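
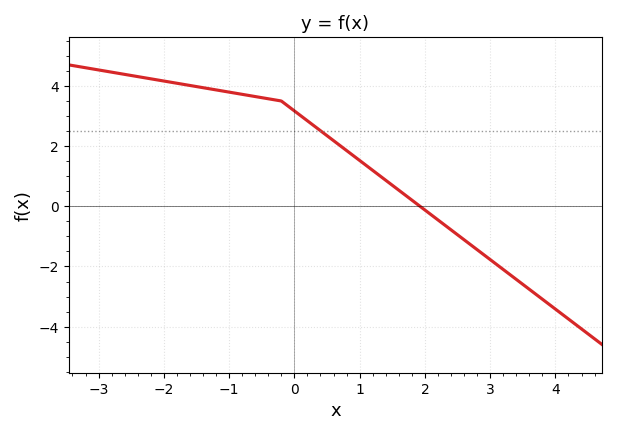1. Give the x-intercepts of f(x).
1.93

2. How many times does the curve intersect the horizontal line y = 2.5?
1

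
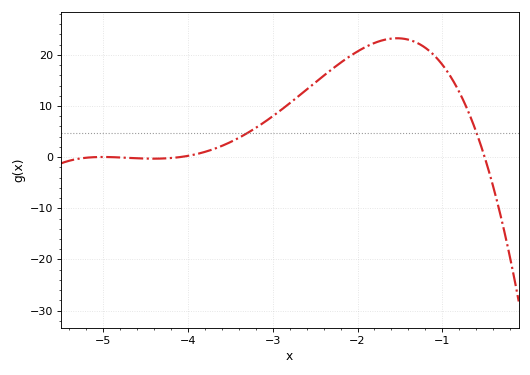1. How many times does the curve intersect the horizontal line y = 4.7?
2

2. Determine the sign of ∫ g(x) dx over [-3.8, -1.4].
positive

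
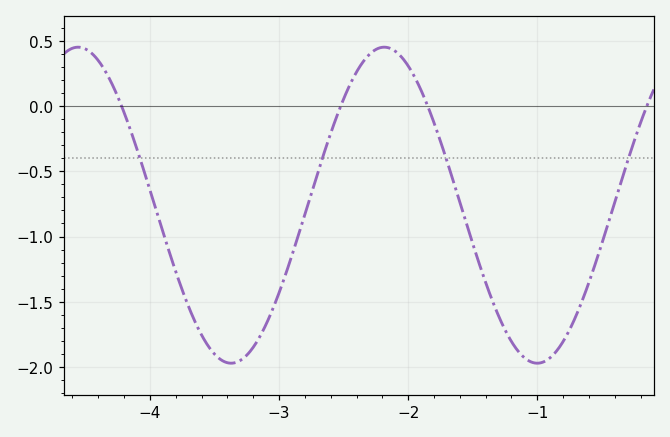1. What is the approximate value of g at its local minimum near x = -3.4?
-1.95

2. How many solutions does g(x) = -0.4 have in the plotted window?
4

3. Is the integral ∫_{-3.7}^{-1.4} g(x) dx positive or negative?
negative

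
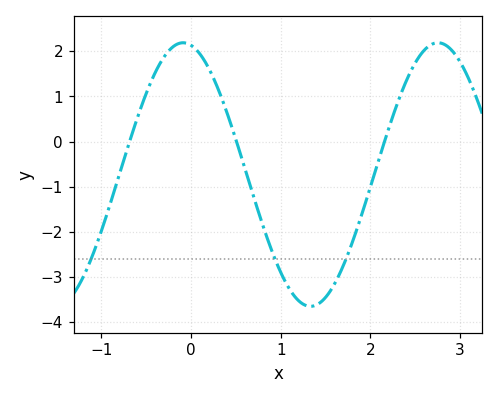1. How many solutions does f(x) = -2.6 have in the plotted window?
3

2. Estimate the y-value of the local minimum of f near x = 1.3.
-3.65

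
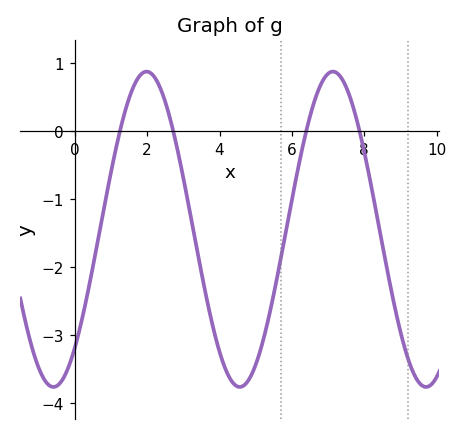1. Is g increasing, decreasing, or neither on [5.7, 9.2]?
neither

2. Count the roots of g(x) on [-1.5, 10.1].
4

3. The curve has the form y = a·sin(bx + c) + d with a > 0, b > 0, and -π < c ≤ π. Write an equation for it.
y = 2.32sin(1.22x - 0.85) - 1.44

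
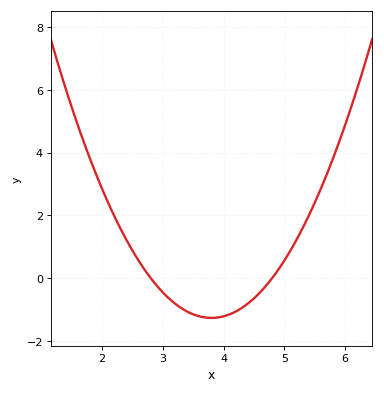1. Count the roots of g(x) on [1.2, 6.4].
2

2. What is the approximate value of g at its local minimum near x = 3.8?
-1.2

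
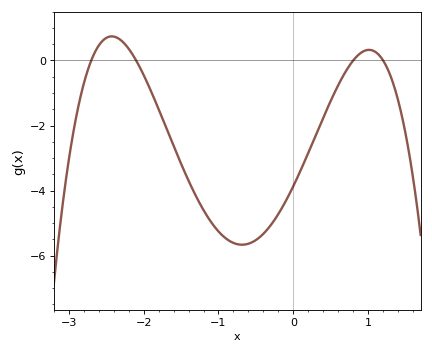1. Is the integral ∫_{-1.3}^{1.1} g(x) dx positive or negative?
negative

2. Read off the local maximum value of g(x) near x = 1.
0.4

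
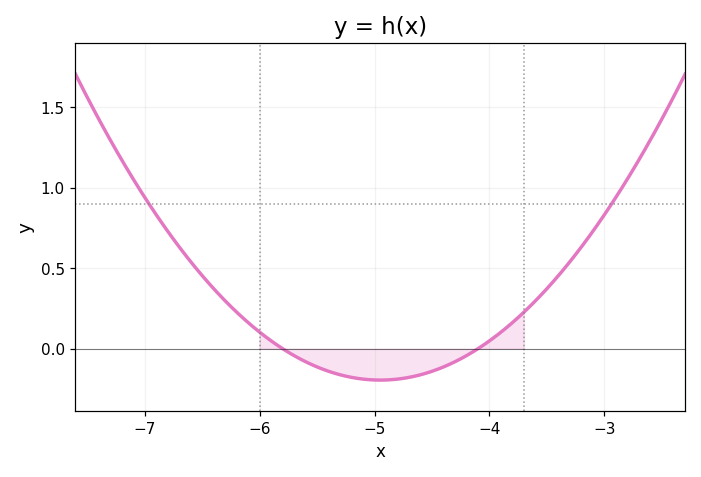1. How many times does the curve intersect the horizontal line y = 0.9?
2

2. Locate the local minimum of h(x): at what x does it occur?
-4.95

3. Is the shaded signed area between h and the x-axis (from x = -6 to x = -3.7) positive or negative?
negative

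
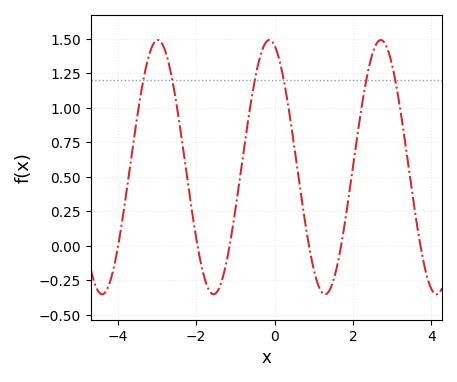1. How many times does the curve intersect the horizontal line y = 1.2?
6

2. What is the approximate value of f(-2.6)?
1.19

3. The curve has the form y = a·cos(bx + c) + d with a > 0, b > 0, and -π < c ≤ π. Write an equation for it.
y = 0.92cos(2.21x + 0.3) + 0.57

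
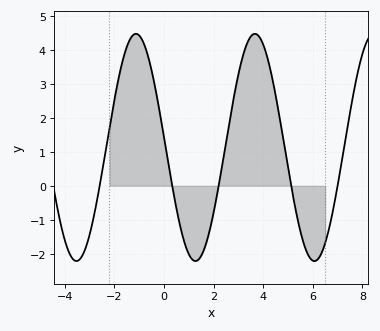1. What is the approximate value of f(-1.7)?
3.6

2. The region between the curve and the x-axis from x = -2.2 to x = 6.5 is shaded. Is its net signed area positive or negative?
positive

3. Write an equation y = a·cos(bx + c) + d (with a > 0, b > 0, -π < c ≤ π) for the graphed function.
y = 3.35cos(1.3x + 1.5) + 1.13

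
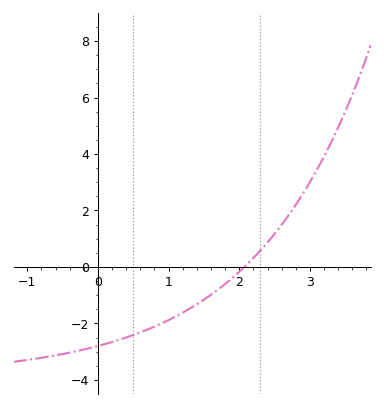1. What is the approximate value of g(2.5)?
1.17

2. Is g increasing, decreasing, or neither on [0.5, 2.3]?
increasing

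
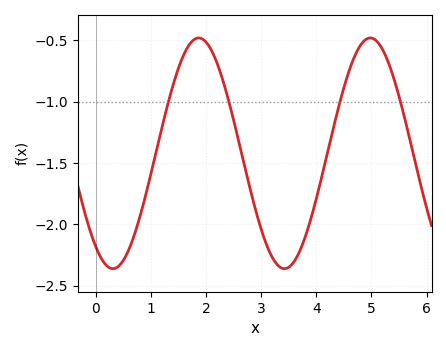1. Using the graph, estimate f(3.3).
-2.35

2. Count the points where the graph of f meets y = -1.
4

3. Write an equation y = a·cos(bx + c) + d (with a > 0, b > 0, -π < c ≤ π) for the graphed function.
y = 0.94cos(2x + 2.5) - 1.42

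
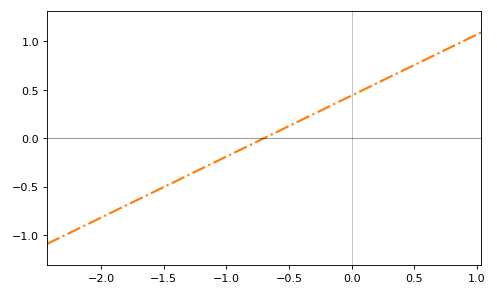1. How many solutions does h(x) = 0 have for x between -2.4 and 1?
1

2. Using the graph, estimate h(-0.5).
0.15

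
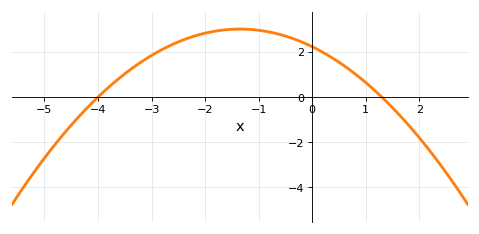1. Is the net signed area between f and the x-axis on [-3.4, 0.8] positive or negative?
positive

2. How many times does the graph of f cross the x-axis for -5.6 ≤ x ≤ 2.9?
2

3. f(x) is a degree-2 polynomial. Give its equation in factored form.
y = -0.43(x + 4)(x - 1.3)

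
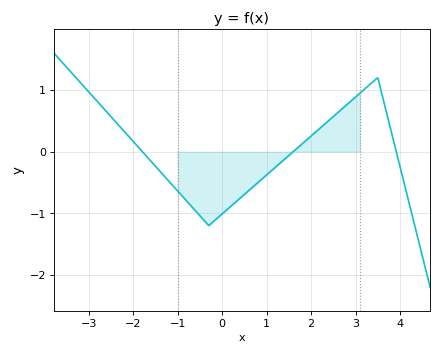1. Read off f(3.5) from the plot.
1.2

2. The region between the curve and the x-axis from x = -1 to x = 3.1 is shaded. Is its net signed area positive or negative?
negative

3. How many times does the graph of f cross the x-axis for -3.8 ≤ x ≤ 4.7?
3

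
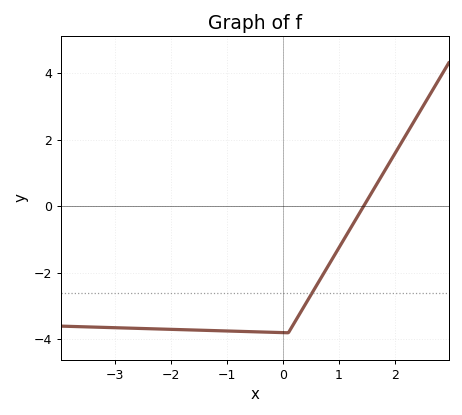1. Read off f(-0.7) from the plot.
-3.8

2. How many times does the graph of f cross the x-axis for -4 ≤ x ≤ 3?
1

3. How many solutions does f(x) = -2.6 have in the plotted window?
1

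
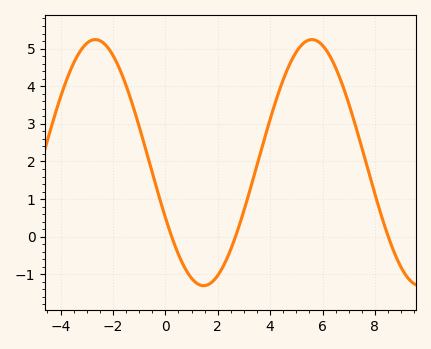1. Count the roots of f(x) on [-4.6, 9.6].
3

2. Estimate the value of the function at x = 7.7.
1.9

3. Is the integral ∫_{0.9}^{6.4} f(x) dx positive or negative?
positive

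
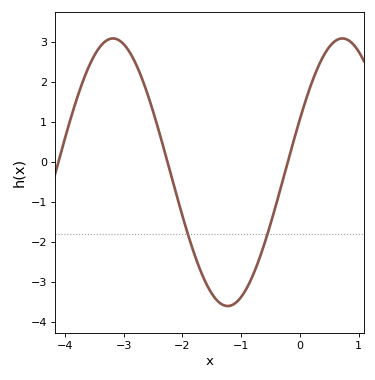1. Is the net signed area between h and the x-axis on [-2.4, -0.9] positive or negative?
negative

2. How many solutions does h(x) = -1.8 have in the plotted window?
2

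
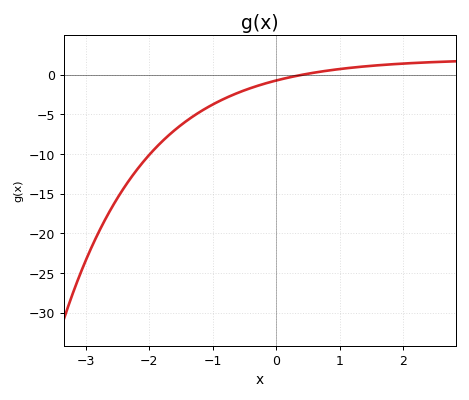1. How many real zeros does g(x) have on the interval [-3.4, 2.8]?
1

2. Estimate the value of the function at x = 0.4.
0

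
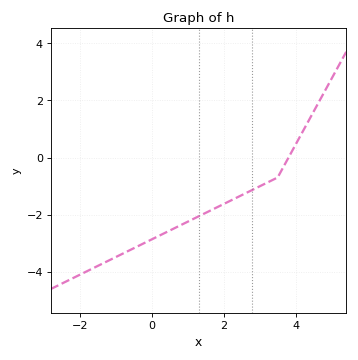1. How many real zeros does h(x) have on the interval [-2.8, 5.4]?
1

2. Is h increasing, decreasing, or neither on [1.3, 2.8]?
increasing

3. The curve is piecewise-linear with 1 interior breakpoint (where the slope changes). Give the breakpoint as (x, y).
(3.5, -0.7)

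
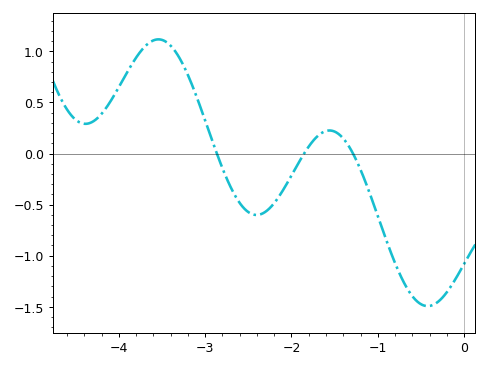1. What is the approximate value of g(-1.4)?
0.15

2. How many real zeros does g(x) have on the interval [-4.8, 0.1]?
3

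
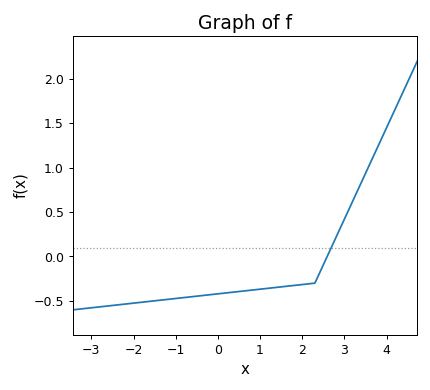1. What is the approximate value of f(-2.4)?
-0.546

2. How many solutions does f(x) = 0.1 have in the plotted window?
1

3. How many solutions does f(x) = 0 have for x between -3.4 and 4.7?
1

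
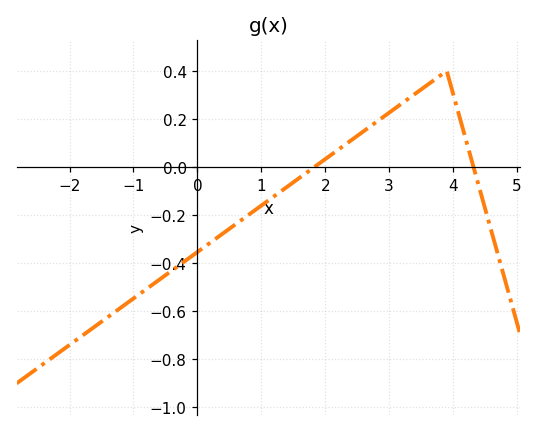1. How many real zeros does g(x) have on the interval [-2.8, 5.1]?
2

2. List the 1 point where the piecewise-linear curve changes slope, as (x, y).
(3.9, 0.4)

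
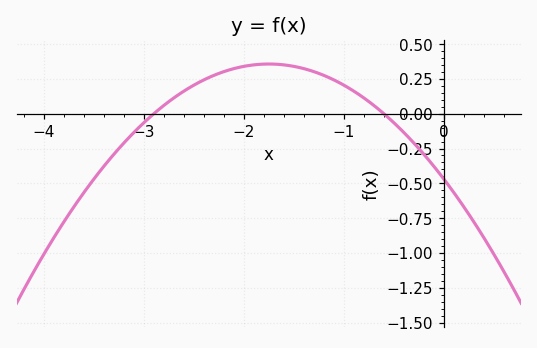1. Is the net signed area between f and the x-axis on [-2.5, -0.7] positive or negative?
positive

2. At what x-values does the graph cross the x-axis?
-2.9, -0.6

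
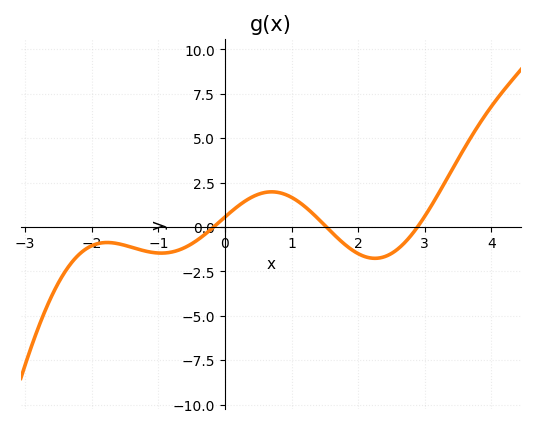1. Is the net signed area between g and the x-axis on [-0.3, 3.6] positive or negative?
positive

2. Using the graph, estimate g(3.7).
5.09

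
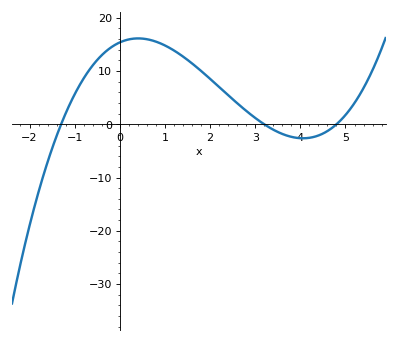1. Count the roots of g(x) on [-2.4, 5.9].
3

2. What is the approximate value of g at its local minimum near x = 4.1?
-2.63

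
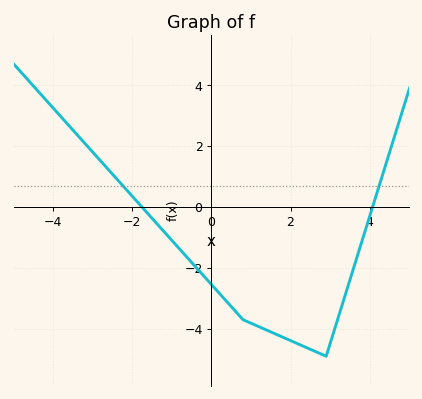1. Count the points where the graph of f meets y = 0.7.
2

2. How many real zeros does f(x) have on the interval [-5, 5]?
2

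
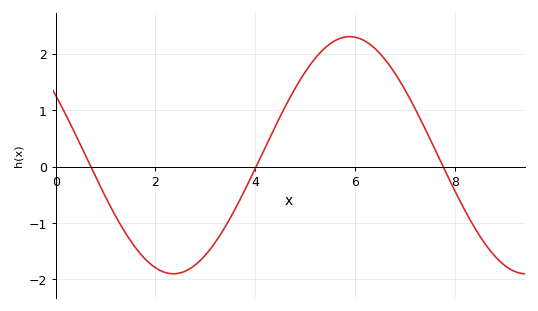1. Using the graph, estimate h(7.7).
0.1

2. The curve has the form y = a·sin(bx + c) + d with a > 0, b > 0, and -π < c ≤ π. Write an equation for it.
y = 2.1sin(0.89x + 2.6) + 0.2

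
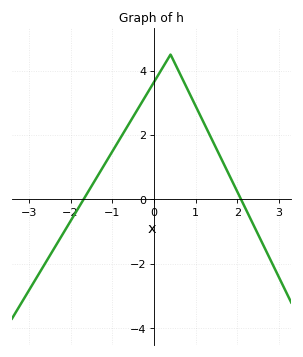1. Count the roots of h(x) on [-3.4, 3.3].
2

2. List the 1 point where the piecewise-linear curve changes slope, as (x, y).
(0.4, 4.5)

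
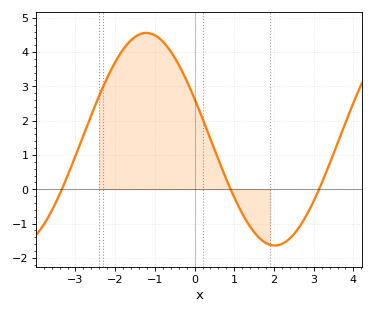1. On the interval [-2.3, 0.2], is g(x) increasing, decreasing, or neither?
neither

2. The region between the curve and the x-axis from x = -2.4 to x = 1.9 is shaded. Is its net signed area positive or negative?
positive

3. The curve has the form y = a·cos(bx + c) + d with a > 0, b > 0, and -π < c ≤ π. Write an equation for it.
y = 3.1cos(0.97x + 1.18) + 1.46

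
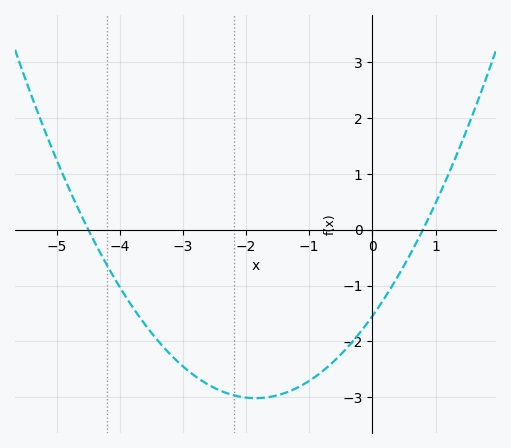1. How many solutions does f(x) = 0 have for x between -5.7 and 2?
2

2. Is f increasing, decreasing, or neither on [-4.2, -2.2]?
decreasing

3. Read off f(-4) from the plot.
-1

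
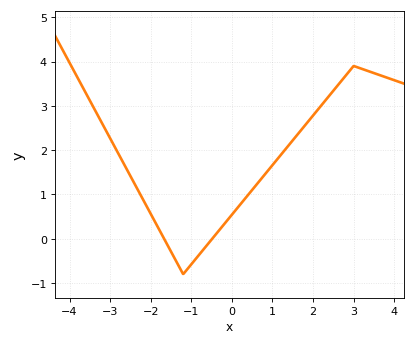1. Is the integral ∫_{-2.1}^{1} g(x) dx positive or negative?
positive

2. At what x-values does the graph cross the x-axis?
-1.6, -0.4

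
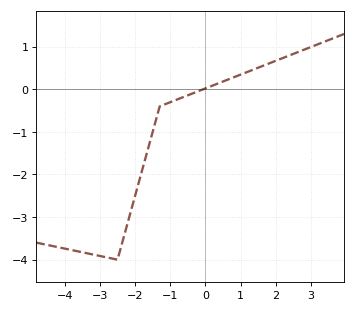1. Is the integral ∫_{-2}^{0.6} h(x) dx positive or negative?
negative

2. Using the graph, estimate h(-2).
-2.5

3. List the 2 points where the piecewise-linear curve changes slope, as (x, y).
(-2.5, -4); (-1.3, -0.4)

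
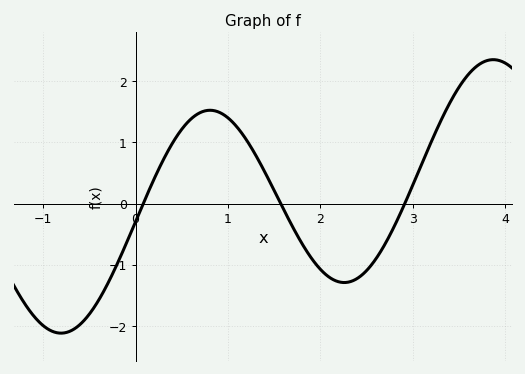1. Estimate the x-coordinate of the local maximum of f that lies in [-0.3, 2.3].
0.806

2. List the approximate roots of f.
0.084, 1.57, 2.91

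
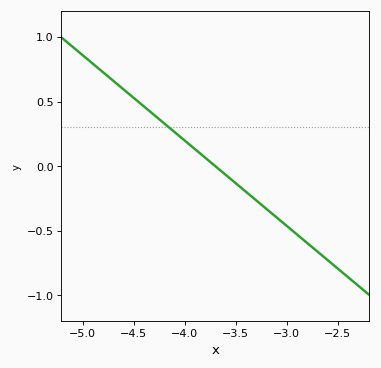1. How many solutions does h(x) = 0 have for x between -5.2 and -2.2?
1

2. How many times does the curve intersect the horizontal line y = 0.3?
1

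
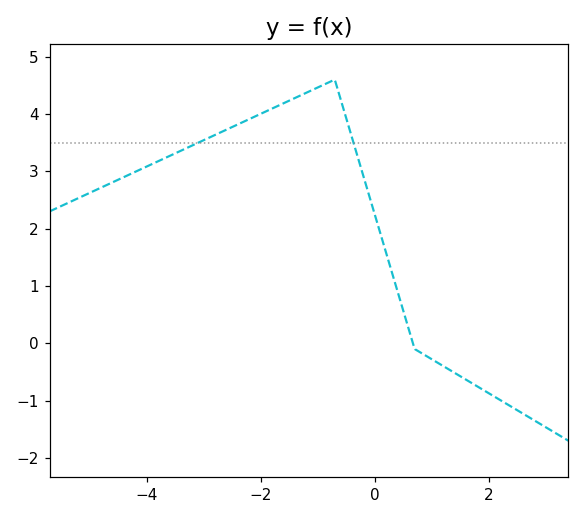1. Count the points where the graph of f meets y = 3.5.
2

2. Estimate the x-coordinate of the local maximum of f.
-0.703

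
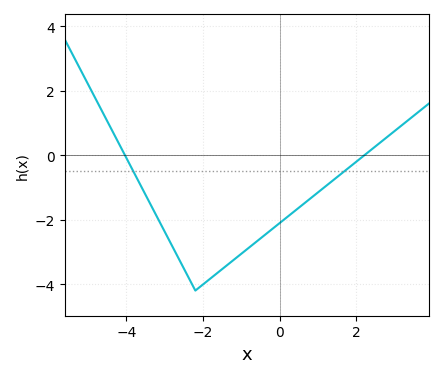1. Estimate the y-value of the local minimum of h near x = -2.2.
-4.2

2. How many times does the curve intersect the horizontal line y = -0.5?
2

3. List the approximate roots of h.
-4, 2.2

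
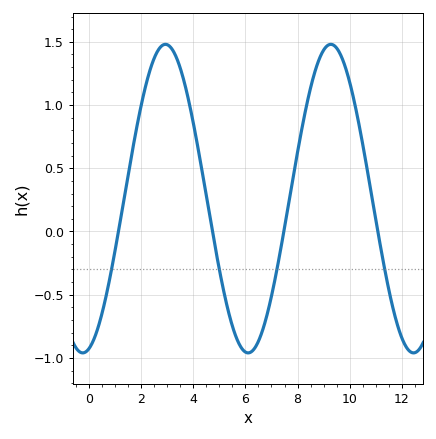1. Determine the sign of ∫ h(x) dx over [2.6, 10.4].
positive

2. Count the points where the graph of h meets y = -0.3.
4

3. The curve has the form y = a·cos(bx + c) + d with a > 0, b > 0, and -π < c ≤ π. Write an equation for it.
y = 1.22cos(0.99x - 2.9) + 0.26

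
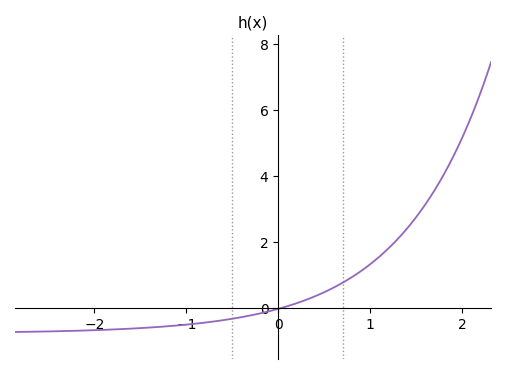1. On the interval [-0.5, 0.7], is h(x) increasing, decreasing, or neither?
increasing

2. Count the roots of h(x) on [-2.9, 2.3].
1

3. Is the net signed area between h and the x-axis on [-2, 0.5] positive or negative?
negative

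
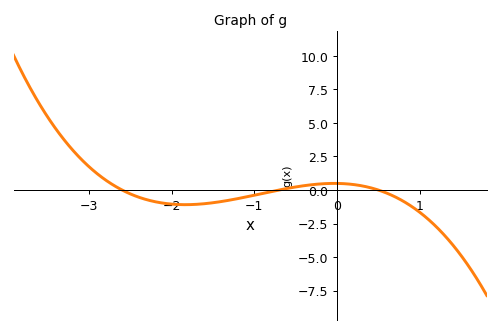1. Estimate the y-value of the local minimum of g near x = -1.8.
-1.09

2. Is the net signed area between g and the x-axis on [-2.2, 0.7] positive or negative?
negative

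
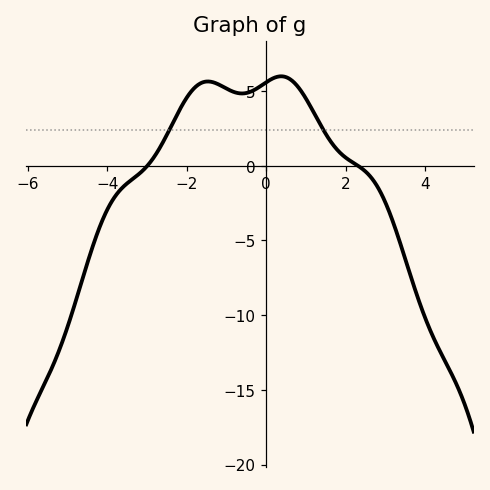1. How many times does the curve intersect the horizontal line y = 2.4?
2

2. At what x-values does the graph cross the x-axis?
-2.99, 2.31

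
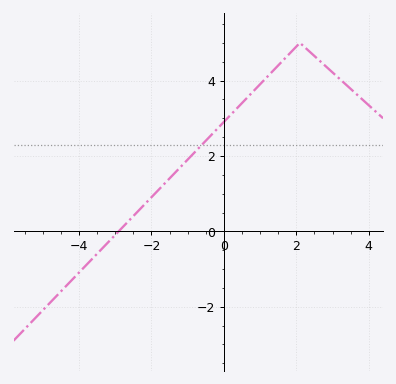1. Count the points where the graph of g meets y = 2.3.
1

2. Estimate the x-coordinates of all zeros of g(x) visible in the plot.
-3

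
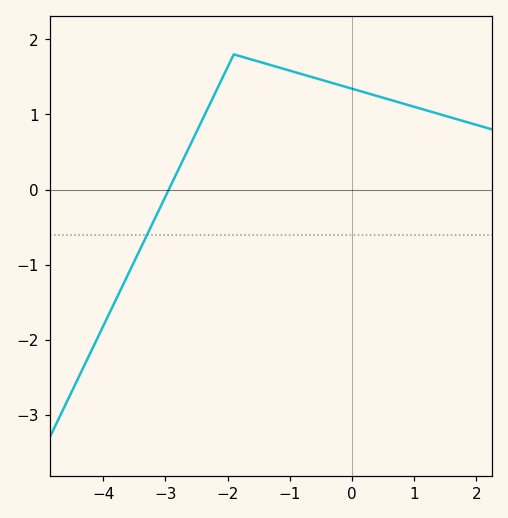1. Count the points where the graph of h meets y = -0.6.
1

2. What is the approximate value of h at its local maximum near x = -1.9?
1.8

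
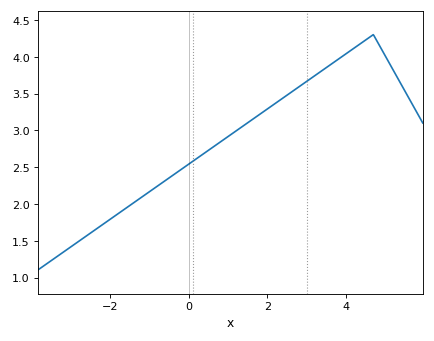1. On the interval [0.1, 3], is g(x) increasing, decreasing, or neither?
increasing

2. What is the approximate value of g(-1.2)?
2.1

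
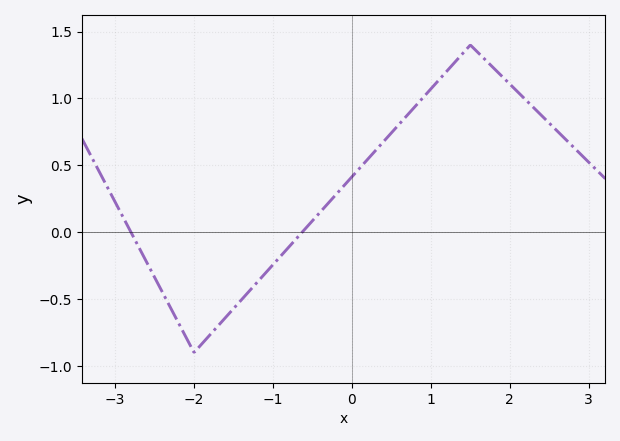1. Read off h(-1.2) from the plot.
-0.374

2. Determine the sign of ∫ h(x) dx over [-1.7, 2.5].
positive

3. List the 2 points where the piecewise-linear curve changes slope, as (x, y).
(-2, -0.9); (1.5, 1.4)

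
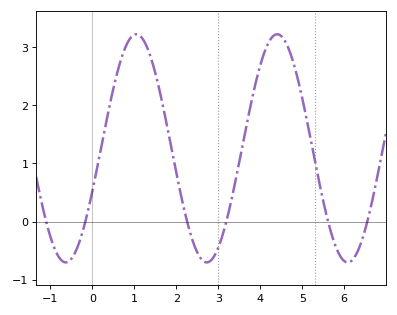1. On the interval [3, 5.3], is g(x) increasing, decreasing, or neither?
neither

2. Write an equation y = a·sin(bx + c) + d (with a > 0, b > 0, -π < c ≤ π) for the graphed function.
y = 1.96sin(1.87x - 0.382) + 1.26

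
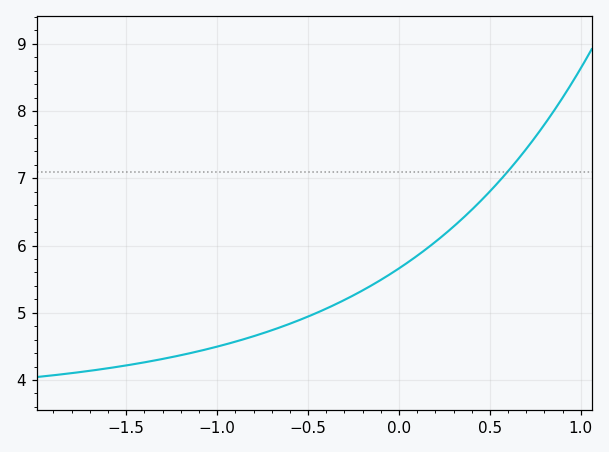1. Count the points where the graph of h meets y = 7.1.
1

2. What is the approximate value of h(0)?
5.7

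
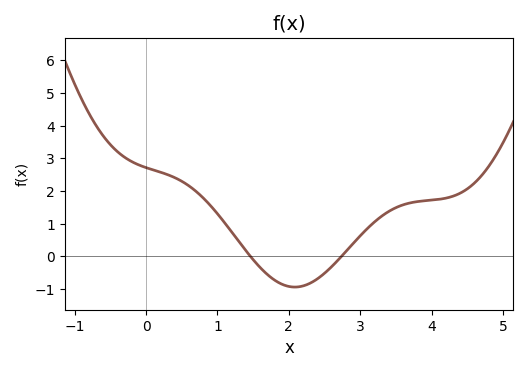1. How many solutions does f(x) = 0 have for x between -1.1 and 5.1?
2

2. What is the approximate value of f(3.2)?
1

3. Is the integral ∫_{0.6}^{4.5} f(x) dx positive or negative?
positive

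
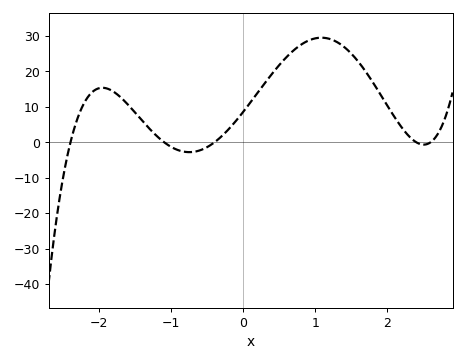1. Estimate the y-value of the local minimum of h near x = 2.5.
-1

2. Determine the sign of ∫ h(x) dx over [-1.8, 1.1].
positive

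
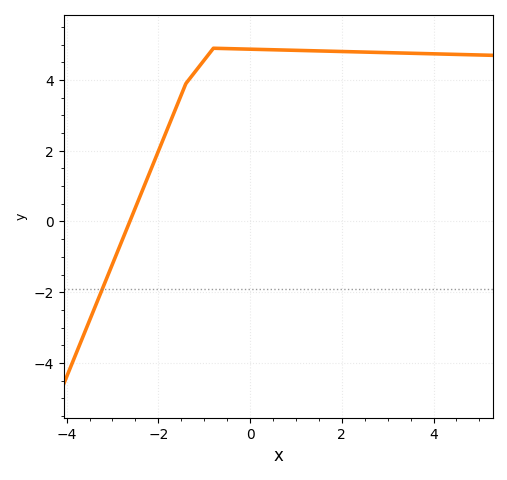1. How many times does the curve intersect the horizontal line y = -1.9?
1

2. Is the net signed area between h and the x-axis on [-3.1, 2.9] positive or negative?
positive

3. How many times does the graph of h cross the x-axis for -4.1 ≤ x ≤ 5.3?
1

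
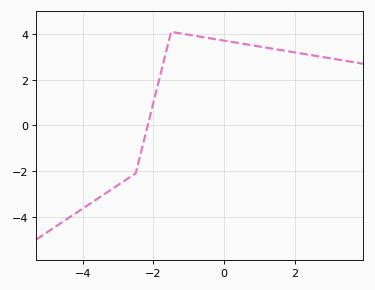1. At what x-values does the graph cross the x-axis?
-2.16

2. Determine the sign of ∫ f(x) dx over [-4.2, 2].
positive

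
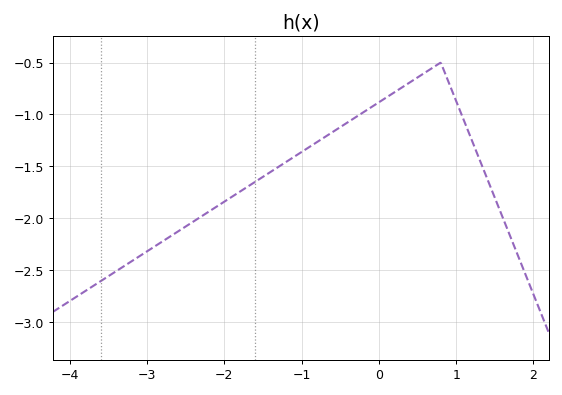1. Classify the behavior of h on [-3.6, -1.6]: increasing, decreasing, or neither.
increasing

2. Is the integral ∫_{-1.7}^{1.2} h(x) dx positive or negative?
negative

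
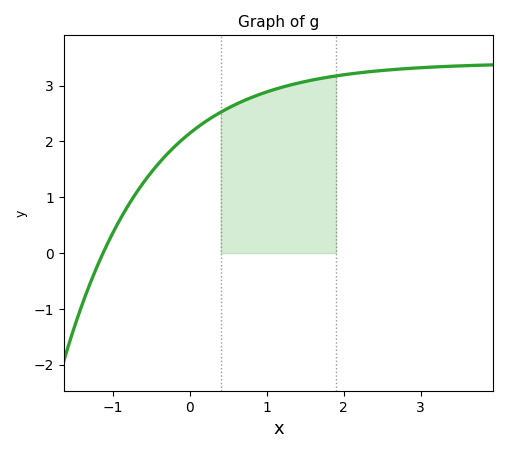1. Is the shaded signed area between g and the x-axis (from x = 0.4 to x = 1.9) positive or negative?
positive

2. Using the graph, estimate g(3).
3.3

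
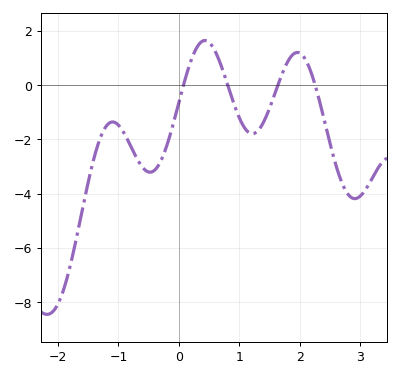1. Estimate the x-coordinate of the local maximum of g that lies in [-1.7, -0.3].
-1.1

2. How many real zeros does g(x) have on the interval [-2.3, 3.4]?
4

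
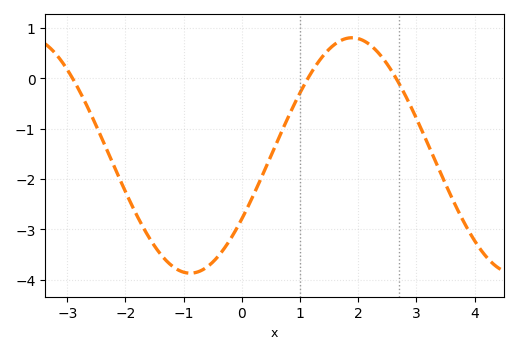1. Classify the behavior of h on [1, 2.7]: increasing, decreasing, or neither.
neither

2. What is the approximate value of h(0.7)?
-1.02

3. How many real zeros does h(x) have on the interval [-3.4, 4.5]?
3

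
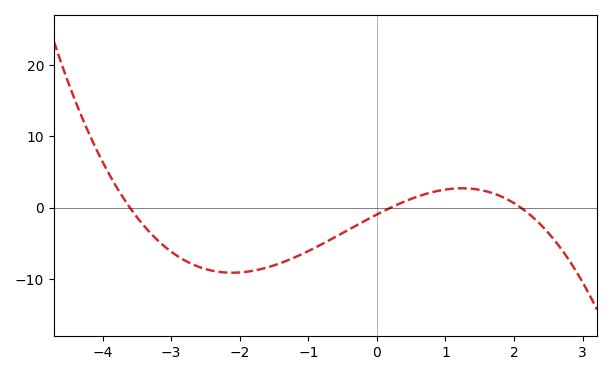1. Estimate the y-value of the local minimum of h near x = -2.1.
-9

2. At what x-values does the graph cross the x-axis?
-3.6, 0.2, 2.2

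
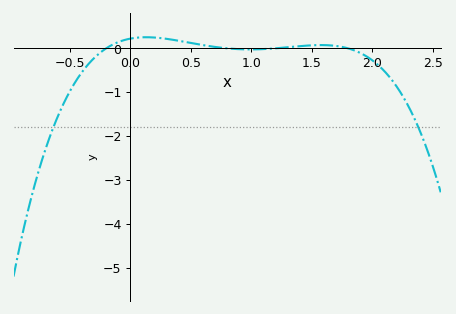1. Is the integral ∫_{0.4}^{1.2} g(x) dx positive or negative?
positive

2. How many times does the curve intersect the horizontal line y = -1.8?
2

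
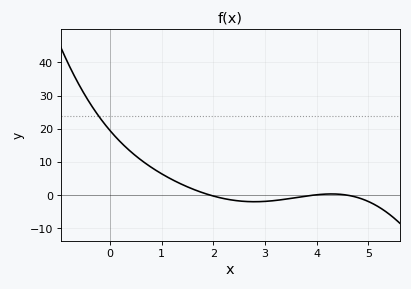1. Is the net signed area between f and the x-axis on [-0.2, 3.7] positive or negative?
positive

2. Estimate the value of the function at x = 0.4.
13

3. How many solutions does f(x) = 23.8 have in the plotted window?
1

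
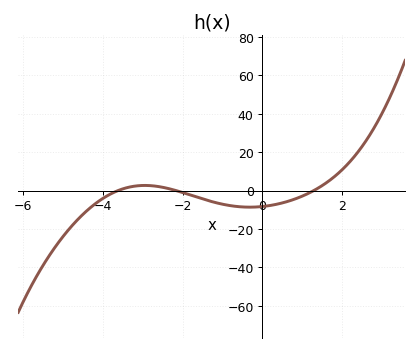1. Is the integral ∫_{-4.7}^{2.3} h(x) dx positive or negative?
negative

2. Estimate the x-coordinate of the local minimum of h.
-0.4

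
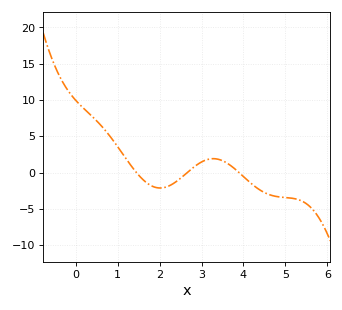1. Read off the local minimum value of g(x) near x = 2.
-2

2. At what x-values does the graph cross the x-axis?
1.4, 2.7, 3.9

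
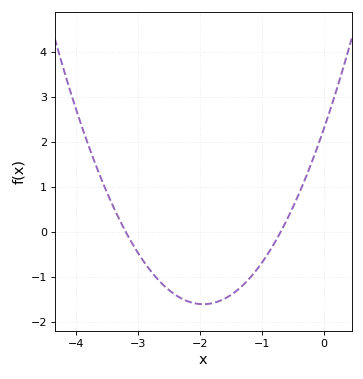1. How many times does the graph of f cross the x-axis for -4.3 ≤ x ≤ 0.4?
2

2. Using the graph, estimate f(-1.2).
-1.03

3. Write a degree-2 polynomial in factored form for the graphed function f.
y = 1.03(x + 3.2)(x + 0.7)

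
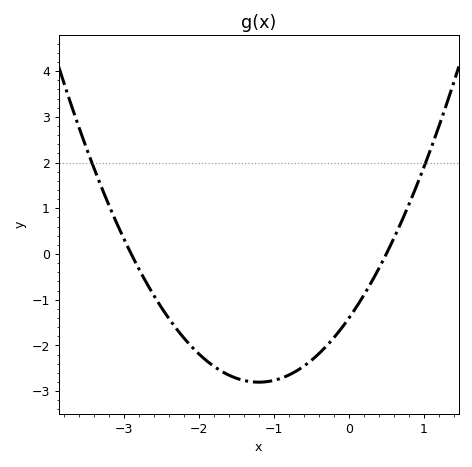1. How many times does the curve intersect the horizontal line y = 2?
2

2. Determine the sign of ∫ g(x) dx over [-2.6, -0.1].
negative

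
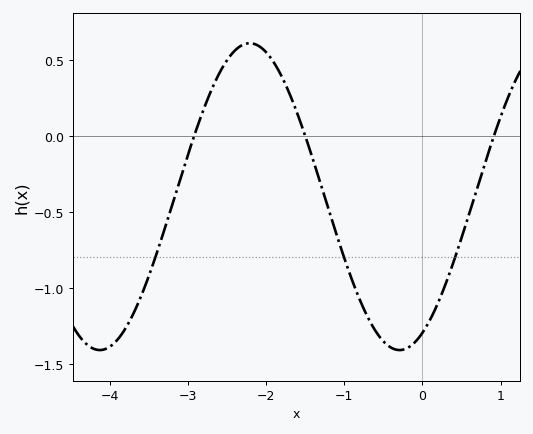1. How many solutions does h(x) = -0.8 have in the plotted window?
3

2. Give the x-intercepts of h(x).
-2.92, -1.5, 0.913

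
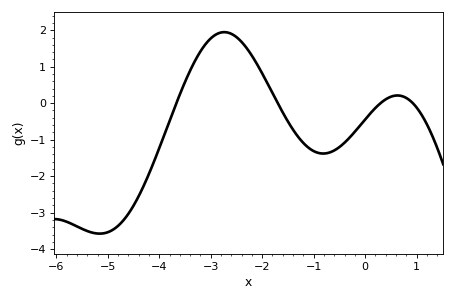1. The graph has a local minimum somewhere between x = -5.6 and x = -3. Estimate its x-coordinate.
-5.2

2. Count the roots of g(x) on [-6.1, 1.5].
4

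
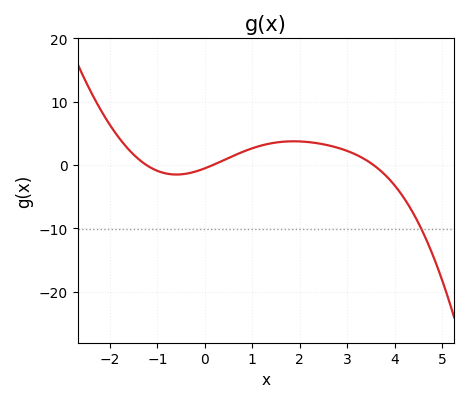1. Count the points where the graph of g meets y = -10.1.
1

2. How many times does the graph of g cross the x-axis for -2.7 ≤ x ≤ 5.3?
3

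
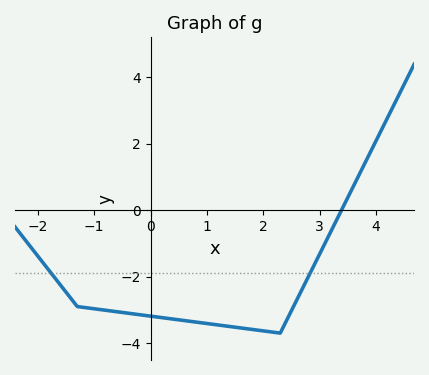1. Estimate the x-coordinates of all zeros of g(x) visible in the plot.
3.4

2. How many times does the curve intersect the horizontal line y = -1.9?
2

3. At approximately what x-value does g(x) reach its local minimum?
2.3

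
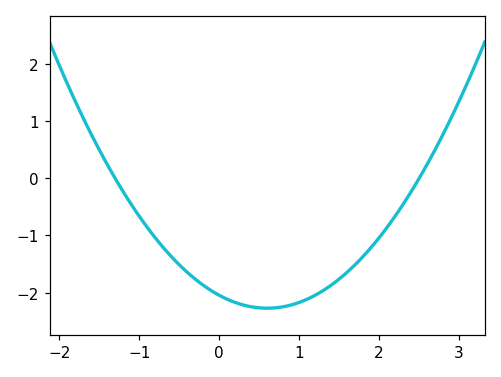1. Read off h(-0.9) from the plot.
-0.9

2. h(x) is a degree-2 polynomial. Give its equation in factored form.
y = 0.63(x + 1.3)(x - 2.5)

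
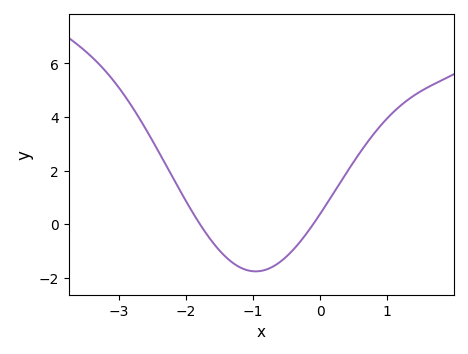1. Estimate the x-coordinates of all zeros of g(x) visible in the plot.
-1.79, -0.106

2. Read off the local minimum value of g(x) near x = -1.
-1.76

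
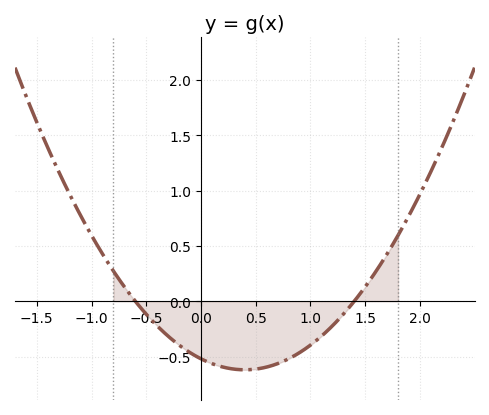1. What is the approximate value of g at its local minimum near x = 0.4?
-0.6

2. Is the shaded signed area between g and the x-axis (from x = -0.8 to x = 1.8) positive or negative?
negative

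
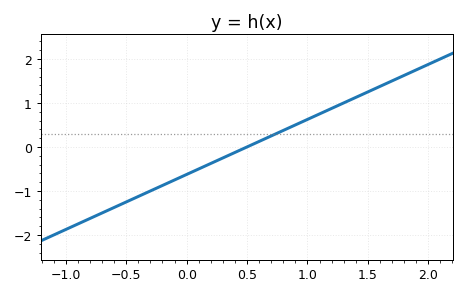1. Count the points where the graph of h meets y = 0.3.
1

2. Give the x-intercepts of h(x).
0.5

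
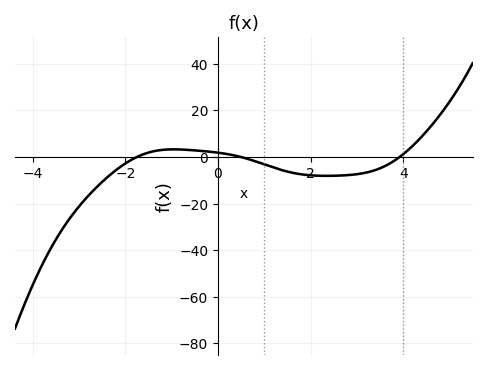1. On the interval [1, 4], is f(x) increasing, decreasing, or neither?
neither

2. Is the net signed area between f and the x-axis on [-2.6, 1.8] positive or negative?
negative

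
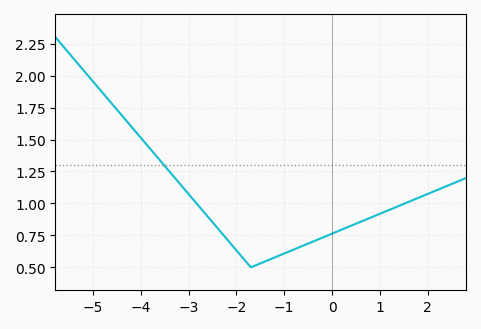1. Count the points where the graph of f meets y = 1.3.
1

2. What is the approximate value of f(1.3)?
0.965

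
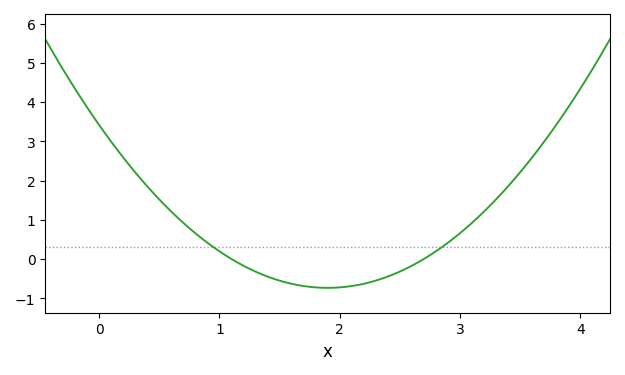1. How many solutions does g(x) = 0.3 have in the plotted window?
2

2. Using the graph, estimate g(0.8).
0.7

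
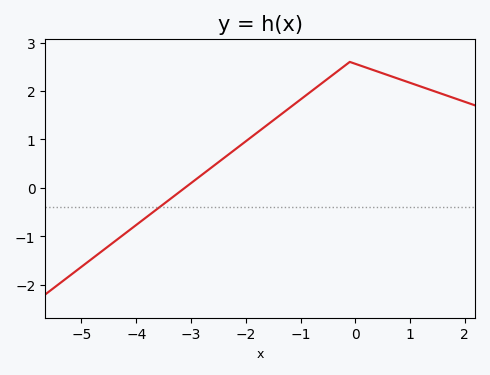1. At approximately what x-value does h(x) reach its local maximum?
-0.099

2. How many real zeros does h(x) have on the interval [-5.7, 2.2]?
1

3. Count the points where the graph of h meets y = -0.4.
1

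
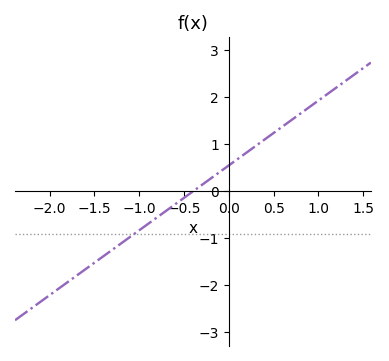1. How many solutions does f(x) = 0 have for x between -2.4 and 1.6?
1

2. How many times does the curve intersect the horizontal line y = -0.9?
1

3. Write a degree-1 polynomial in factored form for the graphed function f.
y = 1.38(x + 0.4)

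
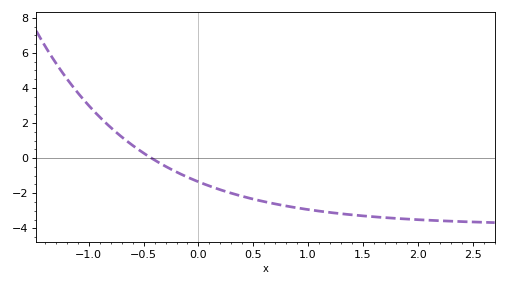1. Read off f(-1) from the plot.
3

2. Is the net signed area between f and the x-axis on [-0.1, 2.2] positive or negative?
negative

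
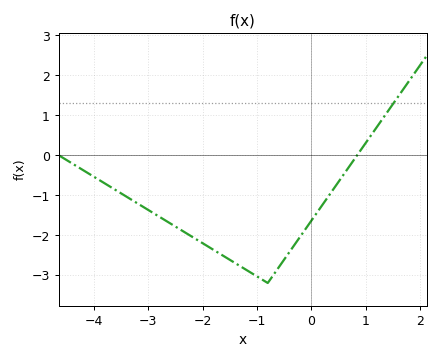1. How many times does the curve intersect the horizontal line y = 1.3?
1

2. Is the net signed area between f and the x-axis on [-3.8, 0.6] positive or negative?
negative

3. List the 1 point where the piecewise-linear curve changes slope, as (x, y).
(-0.8, -3.2)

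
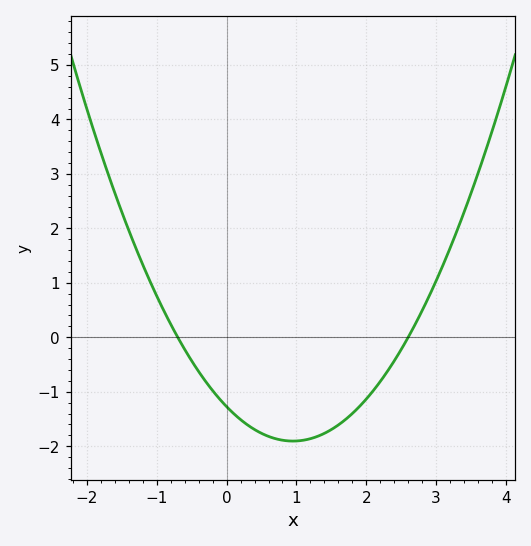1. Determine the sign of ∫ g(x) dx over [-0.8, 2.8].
negative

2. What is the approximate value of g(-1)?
0.8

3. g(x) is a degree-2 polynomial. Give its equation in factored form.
y = 0.7(x + 0.7)(x - 2.6)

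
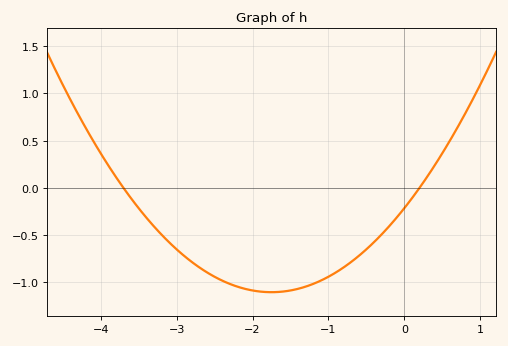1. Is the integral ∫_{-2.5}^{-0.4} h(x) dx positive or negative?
negative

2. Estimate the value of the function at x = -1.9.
-1.1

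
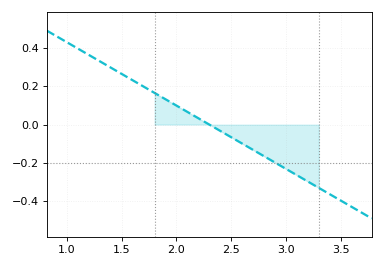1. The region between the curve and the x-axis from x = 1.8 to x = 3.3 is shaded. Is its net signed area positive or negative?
negative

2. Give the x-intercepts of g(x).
2.3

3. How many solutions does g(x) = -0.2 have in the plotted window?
1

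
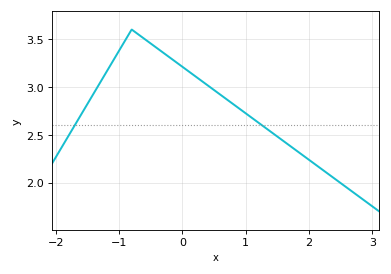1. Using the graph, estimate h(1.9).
2.29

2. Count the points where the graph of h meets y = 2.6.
2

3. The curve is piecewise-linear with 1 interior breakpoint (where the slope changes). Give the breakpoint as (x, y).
(-0.8, 3.6)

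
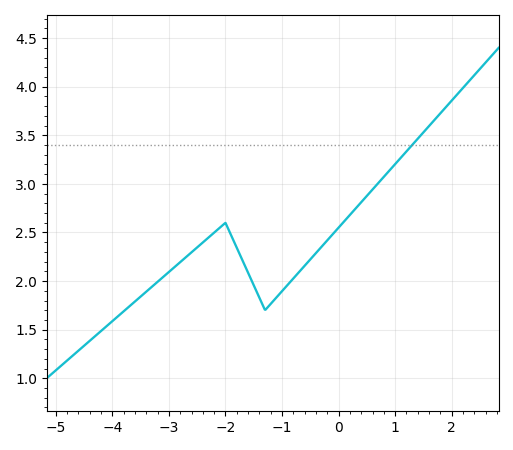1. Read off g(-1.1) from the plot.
1.85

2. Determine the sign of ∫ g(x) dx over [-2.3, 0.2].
positive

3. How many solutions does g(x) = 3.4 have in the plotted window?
1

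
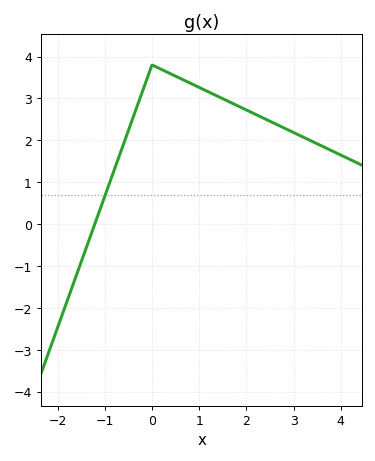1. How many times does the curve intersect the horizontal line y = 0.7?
1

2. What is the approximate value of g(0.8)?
3.37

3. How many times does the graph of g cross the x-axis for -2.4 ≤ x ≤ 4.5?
1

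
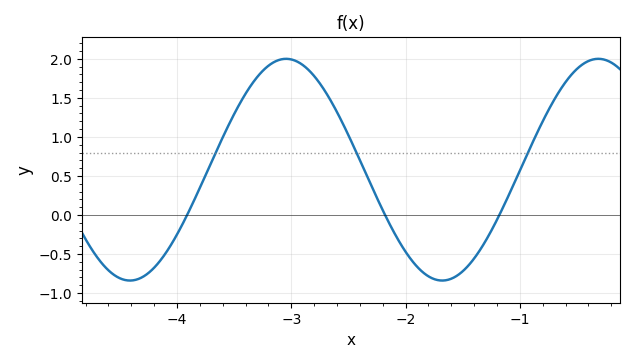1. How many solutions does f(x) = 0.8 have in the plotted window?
3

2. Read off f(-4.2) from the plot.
-0.675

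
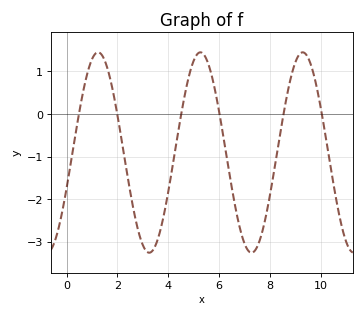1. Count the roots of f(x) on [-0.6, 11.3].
6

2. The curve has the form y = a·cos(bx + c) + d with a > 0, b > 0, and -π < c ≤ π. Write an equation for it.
y = 2.35cos(1.56x - 1.93) - 0.9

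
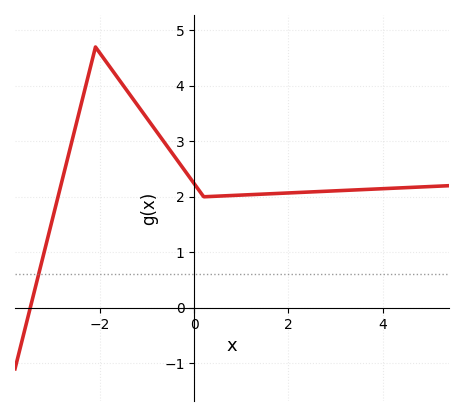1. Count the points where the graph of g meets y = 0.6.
1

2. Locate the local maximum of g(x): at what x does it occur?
-2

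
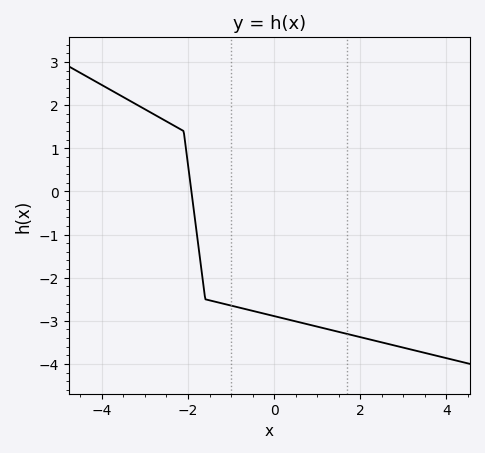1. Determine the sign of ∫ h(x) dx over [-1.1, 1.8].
negative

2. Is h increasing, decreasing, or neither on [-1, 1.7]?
decreasing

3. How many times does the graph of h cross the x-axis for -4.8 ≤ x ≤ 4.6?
1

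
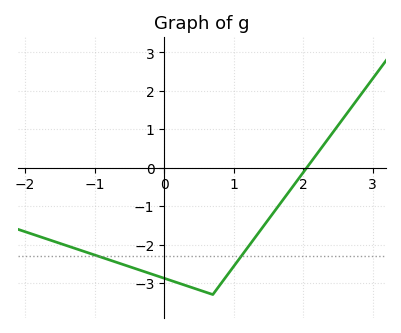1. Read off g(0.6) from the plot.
-3.24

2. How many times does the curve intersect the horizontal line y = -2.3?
2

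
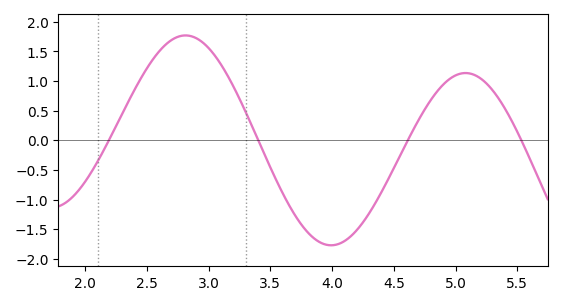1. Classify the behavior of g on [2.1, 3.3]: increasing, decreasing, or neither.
neither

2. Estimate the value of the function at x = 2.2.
0.05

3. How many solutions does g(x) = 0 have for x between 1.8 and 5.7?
4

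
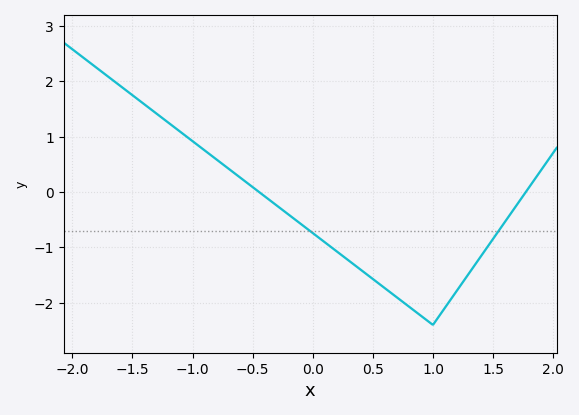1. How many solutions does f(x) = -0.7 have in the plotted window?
2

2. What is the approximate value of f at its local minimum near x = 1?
-2.4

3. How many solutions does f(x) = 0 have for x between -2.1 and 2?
2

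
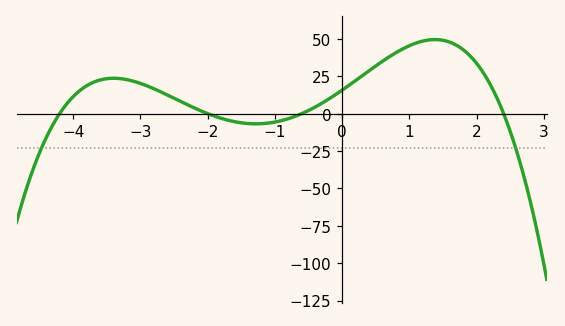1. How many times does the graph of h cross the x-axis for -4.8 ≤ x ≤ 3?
4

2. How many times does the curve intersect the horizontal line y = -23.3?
2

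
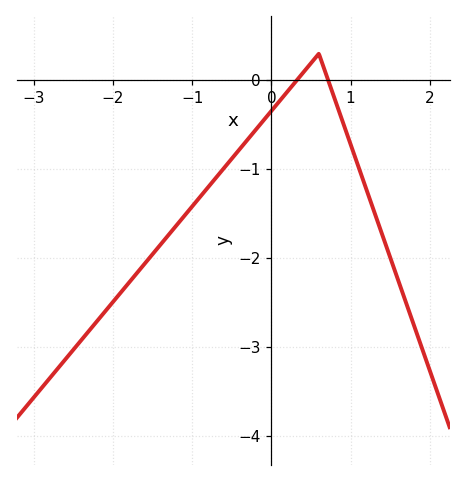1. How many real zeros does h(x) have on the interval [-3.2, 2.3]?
2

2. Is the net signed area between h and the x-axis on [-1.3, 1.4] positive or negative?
negative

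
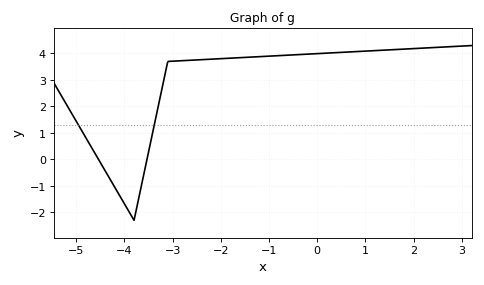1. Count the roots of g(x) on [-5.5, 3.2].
2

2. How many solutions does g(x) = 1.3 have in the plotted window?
2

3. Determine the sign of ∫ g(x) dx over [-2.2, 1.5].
positive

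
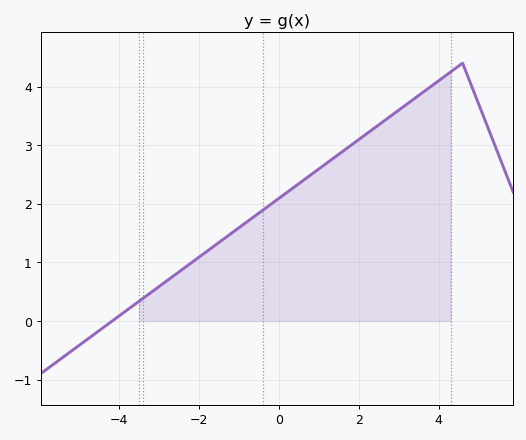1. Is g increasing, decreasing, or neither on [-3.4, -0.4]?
increasing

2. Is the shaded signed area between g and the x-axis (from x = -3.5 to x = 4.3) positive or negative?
positive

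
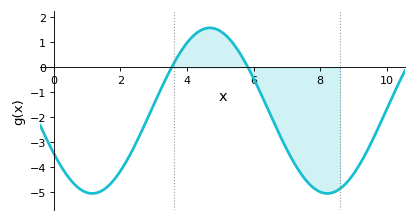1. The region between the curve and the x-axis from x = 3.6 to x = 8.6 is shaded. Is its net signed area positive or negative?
negative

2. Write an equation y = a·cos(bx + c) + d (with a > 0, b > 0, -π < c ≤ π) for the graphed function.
y = 3.31cos(0.89x + 2.11) - 1.73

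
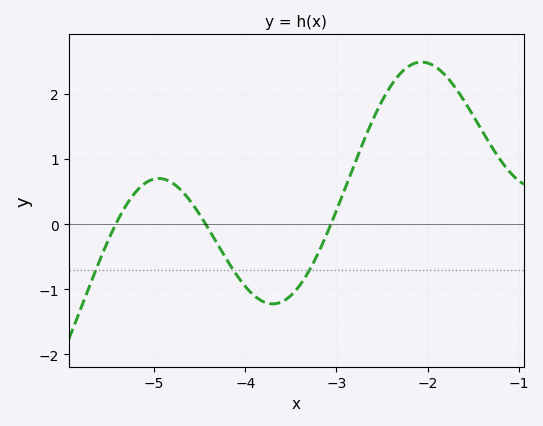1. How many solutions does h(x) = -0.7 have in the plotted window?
3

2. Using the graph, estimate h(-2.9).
0.566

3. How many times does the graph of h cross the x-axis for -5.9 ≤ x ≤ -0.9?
3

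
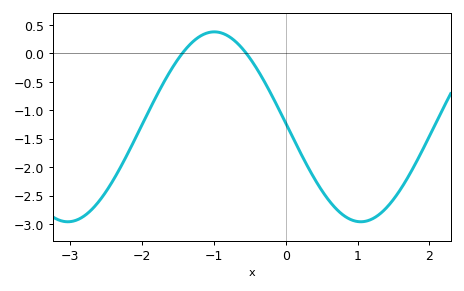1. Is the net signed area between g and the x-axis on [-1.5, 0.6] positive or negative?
negative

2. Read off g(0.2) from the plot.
-1.73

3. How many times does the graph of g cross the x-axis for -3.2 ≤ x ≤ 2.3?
2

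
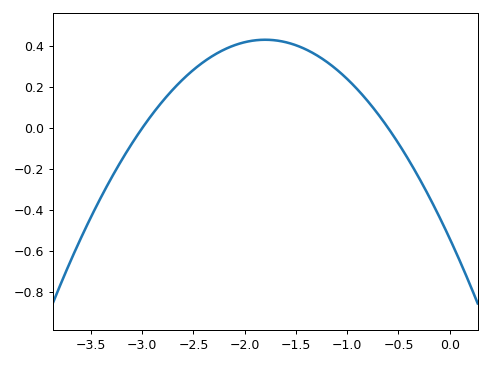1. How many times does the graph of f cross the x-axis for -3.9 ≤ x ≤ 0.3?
2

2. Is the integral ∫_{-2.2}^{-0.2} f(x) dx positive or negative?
positive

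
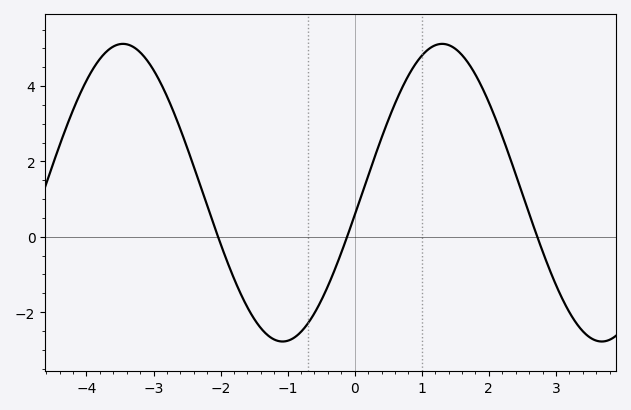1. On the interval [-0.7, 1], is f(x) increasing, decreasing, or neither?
increasing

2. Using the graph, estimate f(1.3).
5.12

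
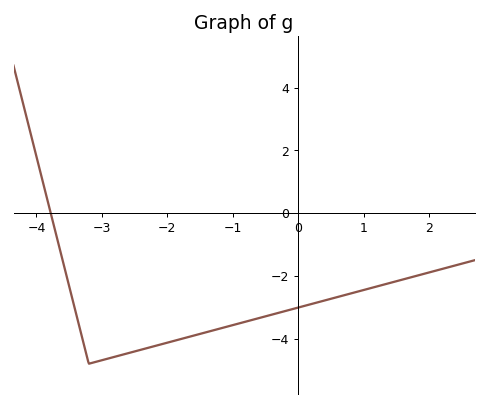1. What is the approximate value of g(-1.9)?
-4.07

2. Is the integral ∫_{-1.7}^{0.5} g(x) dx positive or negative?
negative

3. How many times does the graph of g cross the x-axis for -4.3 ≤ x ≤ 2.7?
1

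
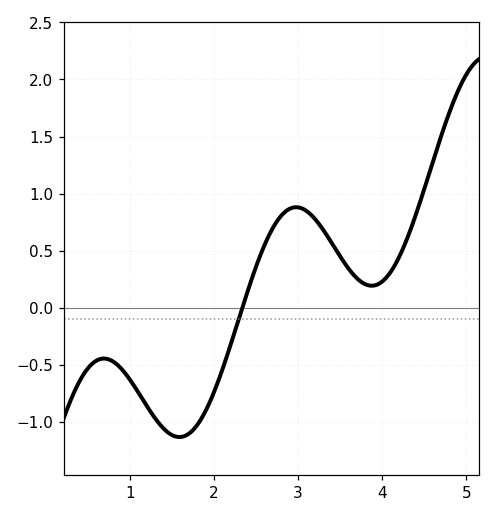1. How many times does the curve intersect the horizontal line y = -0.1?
1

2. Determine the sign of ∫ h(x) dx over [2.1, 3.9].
positive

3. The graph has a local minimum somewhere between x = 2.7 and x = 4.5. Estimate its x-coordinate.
3.88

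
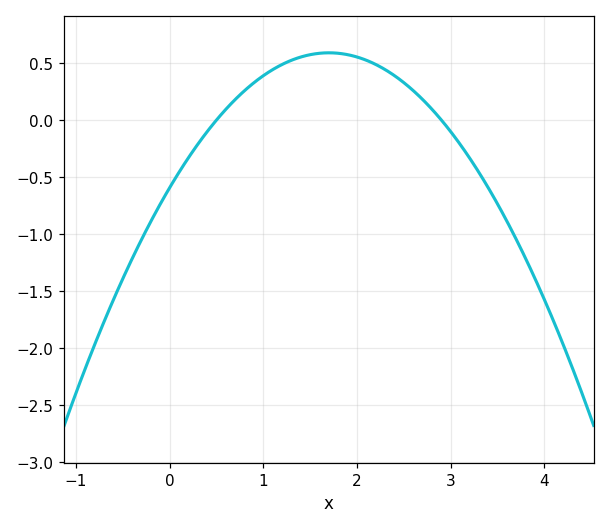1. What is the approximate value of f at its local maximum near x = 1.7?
0.6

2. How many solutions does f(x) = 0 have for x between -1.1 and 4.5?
2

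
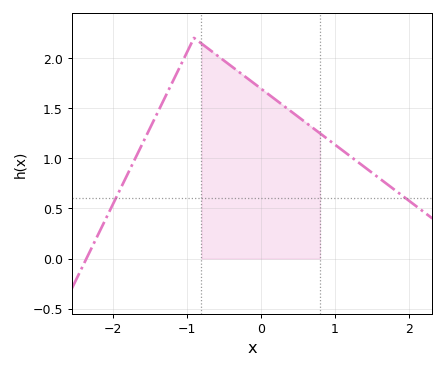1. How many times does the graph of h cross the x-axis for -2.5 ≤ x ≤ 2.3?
1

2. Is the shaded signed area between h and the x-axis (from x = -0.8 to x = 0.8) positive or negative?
positive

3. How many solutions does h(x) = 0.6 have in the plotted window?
2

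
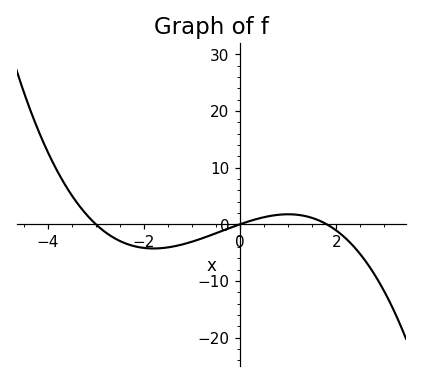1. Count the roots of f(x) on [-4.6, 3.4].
3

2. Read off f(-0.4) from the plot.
-1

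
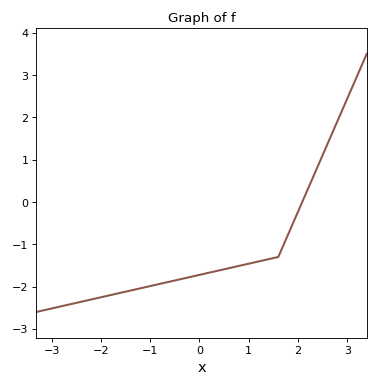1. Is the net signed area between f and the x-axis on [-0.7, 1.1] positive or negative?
negative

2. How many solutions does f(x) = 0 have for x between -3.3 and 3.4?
1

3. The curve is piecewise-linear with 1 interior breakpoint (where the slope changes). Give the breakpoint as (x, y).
(1.6, -1.3)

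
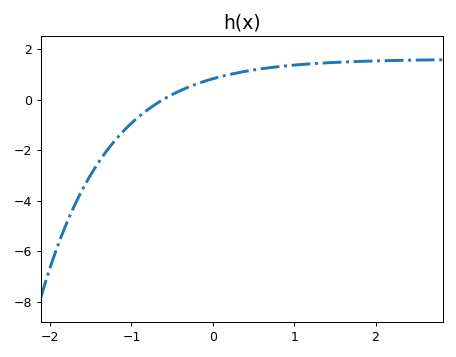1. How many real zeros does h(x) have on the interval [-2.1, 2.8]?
1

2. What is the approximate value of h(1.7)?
1.51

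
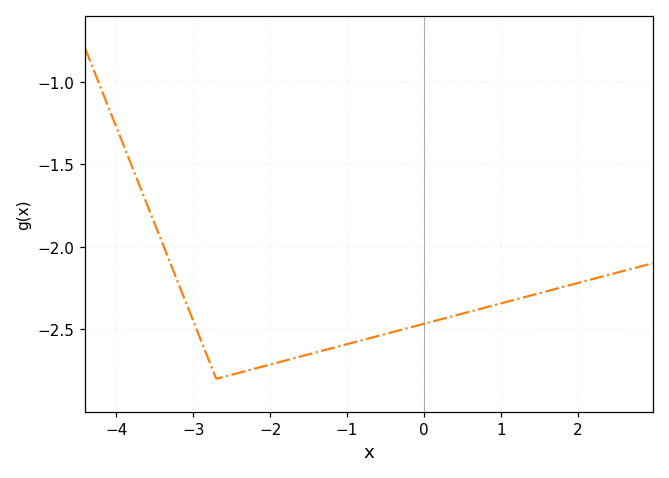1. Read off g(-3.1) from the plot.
-2.33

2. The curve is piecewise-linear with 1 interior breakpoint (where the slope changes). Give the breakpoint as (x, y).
(-2.7, -2.8)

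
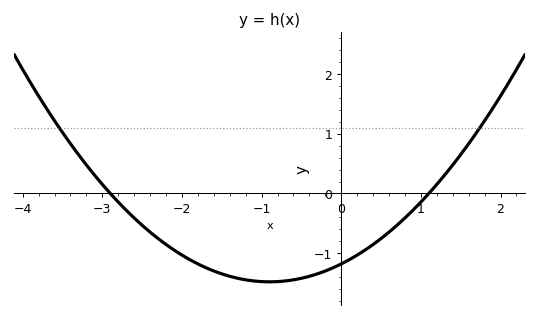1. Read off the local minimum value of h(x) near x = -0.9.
-1.5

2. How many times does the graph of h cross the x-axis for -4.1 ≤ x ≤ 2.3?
2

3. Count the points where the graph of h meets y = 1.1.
2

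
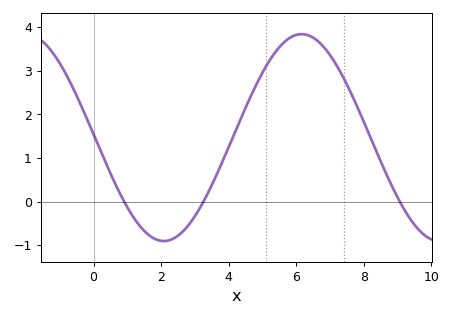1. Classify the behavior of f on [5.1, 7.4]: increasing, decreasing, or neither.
neither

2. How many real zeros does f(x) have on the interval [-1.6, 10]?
3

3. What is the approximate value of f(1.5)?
-0.7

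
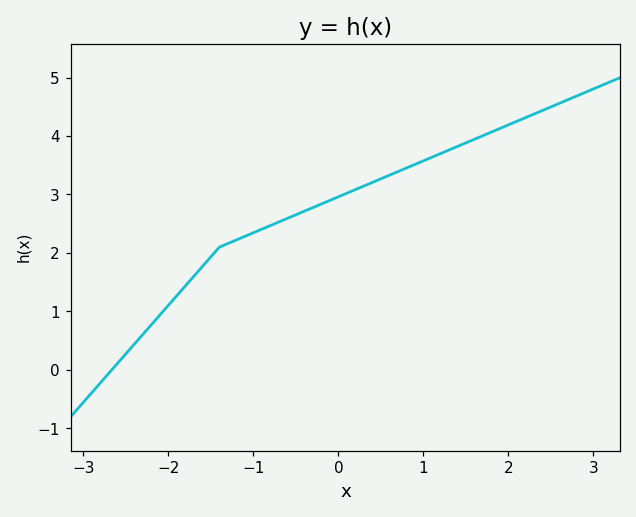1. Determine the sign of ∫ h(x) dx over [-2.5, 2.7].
positive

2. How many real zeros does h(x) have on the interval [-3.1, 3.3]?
1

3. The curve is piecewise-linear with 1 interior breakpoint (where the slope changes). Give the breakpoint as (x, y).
(-1.4, 2.1)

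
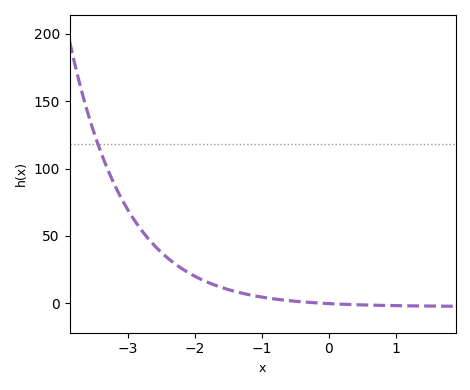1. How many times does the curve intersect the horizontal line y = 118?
1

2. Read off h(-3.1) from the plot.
78.5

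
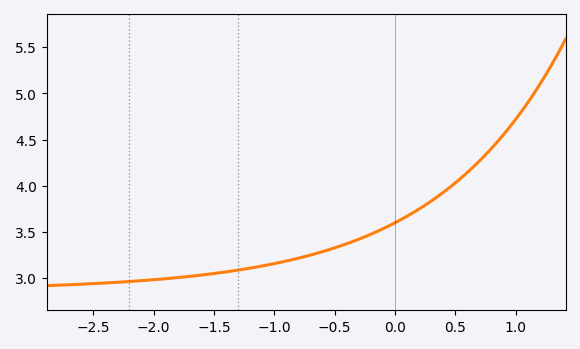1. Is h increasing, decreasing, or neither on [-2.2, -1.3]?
increasing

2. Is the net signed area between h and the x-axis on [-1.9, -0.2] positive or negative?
positive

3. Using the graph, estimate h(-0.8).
3.2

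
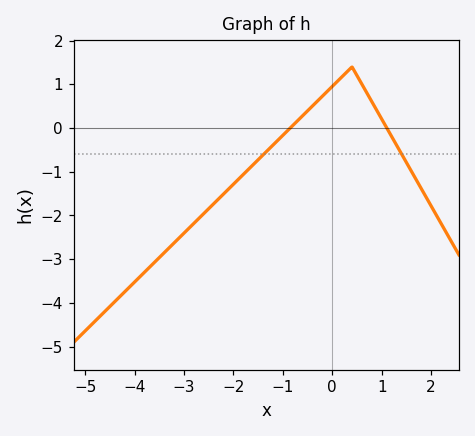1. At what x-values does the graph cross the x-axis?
-0.851, 1.1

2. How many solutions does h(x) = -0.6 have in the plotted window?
2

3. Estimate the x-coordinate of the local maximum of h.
0.4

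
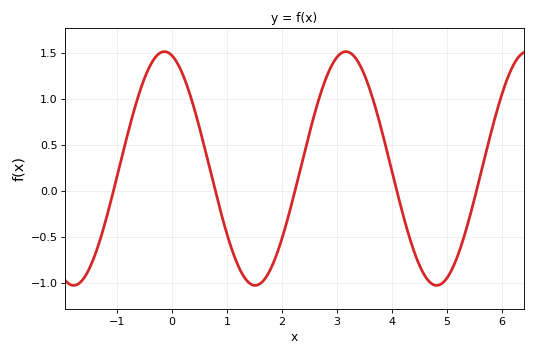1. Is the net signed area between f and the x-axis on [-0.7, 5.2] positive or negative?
positive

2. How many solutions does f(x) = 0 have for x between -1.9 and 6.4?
5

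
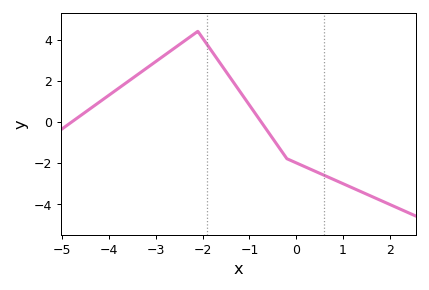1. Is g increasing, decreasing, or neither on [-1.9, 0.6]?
decreasing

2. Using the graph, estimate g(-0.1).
-2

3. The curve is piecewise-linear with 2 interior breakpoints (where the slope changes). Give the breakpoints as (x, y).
(-2.1, 4.4); (-0.2, -1.8)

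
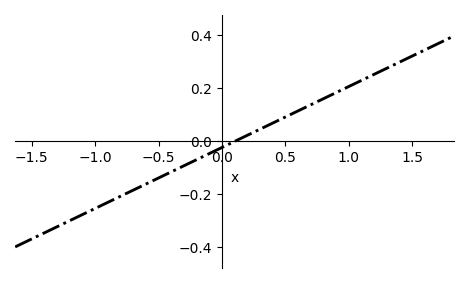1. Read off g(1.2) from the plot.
0.253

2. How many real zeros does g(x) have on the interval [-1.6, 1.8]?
1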